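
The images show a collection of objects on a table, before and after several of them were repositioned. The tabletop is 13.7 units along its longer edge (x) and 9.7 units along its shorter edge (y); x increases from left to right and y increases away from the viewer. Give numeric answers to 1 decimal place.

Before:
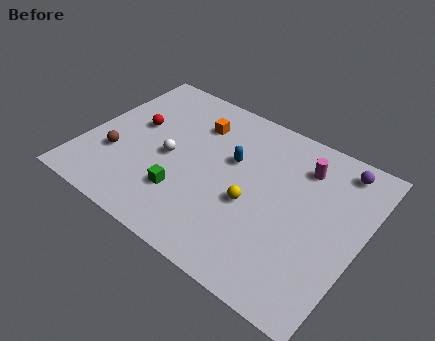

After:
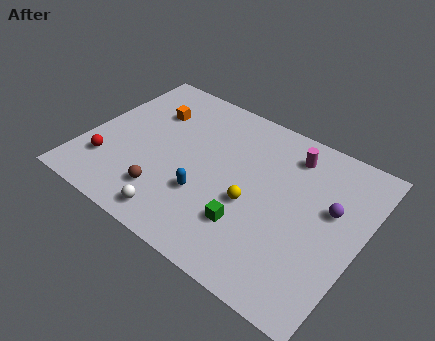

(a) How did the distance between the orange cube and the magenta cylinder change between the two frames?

+1.7

They were about 5.4 units apart before and 7.1 after — 1.7 units further apart.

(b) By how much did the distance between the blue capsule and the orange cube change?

+2.7

The distance was about 2.5 in the first image and 5.2 in the second, so they moved 2.7 units further apart.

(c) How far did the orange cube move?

2.3

From (5.0, 7.3) to (2.7, 6.9), the orange cube covered √(2.3² + 0.4²) ≈ 2.3 units.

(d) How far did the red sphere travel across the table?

3.2

From (2.2, 5.6) to (1.4, 2.5), the red sphere covered √(0.8² + 3.1²) ≈ 3.2 units.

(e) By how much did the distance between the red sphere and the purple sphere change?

+0.9

The distance was about 10.3 in the first image and 11.2 in the second, so they moved 0.9 units further apart.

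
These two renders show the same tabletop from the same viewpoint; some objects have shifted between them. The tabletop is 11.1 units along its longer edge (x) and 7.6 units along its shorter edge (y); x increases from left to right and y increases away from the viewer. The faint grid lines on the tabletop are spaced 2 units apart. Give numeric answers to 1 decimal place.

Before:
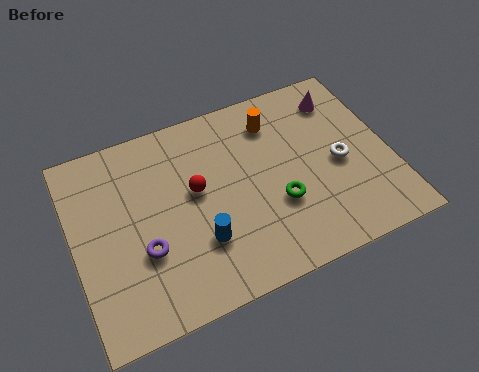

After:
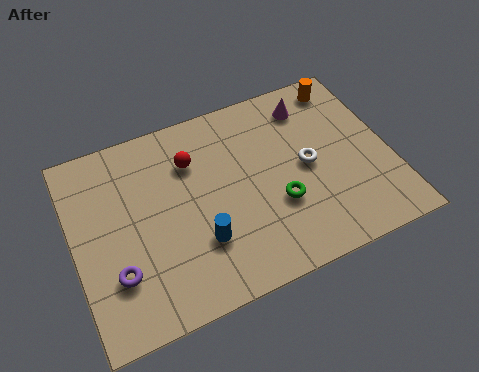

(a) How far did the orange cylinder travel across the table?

2.7

The orange cylinder was near (7.3, 6.0) before and (9.9, 6.6) after, so it travelled √(2.6² + 0.6²) ≈ 2.7 units.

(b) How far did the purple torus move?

1.1

From (2.3, 2.7) to (1.3, 2.2), the purple torus covered √(1.0² + 0.5²) ≈ 1.1 units.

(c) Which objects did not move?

the blue cylinder and the green torus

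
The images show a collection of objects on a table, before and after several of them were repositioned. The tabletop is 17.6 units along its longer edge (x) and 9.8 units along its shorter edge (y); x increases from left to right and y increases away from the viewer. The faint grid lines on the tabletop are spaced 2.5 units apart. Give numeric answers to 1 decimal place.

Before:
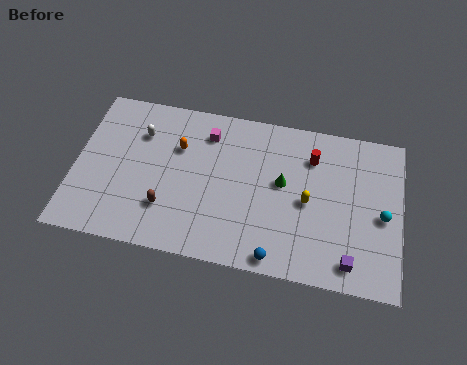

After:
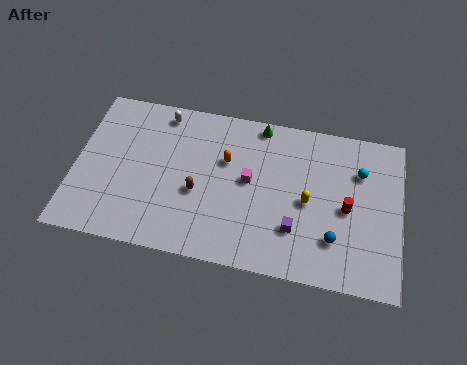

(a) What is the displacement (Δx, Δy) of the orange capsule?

(2.6, -0.3)

The orange capsule started near (5.5, 6.6) and ended near (8.1, 6.3).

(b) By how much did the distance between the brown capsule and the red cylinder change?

-0.9

The distance was about 8.9 in the first image and 8.0 in the second, so they moved 0.9 units closer together.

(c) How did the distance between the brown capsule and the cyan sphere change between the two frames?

-2.5

The distance was about 11.6 in the first image and 9.1 in the second, so they moved 2.5 units closer together.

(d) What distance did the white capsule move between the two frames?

1.9

The white capsule moved from about (3.4, 7.1) to (4.5, 8.6), a distance of √(1.1² + 1.5²) ≈ 1.9.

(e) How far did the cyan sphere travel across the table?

2.8

The cyan sphere moved from about (16.6, 4.5) to (15.3, 7.0), a distance of √(1.3² + 2.5²) ≈ 2.8.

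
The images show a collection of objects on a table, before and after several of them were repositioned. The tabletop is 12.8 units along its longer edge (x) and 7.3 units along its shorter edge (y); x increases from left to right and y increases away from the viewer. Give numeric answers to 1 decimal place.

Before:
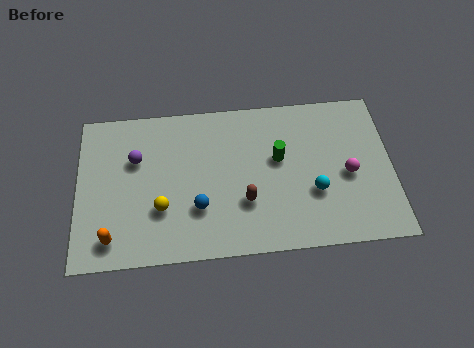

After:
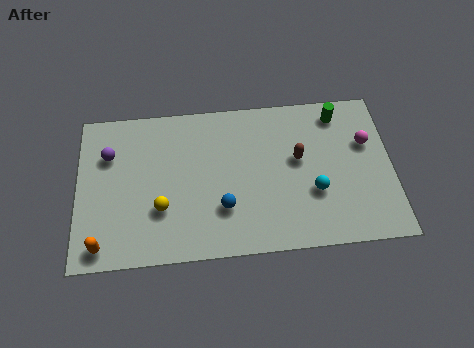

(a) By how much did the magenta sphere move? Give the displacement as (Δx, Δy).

(0.8, 1.4)

The magenta sphere was at about (11.0, 3.3) and moved to about (11.8, 4.7).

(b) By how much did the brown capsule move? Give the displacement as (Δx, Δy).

(2.2, 1.8)

From the two frames, the brown capsule sits at roughly (6.8, 2.4) before and (9.0, 4.2) after.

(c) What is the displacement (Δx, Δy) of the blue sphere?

(1.0, -0.1)

From the two frames, the blue sphere sits at roughly (4.9, 2.3) before and (5.9, 2.2) after.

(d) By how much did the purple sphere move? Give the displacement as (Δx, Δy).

(-1.1, 0.3)

The purple sphere was at about (2.4, 4.8) and moved to about (1.3, 5.1).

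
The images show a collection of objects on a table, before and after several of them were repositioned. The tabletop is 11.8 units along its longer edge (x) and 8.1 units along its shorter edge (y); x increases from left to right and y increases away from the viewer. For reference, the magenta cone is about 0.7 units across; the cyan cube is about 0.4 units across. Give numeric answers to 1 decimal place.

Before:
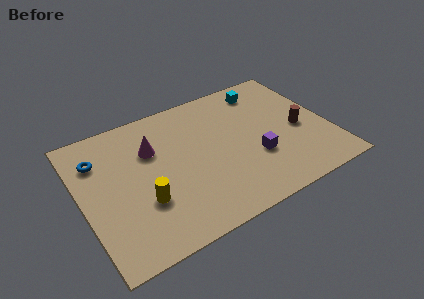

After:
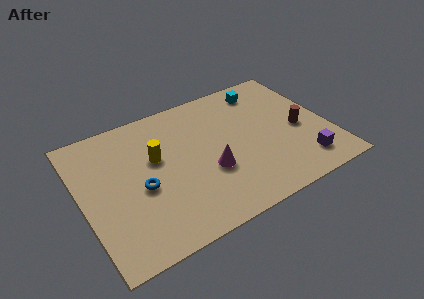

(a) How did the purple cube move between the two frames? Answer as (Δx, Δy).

(2.1, -1.3)

The purple cube started near (8.1, 2.8) and ended near (10.2, 1.5).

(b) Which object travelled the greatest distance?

the magenta cone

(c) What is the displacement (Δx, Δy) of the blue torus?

(1.7, -2.5)

The blue torus was at about (1.0, 6.0) and moved to about (2.7, 3.5).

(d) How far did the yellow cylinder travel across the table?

2.4

The yellow cylinder moved from about (2.7, 2.7) to (3.6, 4.9), a distance of √(0.9² + 2.2²) ≈ 2.4.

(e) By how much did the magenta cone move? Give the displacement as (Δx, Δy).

(2.4, -2.5)

The magenta cone was at about (3.5, 5.5) and moved to about (5.9, 3.0).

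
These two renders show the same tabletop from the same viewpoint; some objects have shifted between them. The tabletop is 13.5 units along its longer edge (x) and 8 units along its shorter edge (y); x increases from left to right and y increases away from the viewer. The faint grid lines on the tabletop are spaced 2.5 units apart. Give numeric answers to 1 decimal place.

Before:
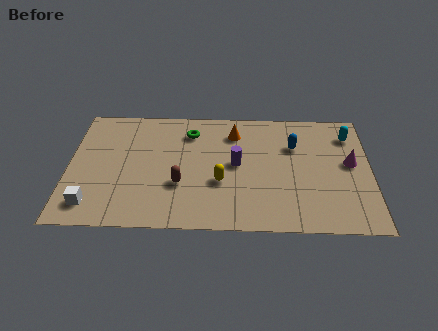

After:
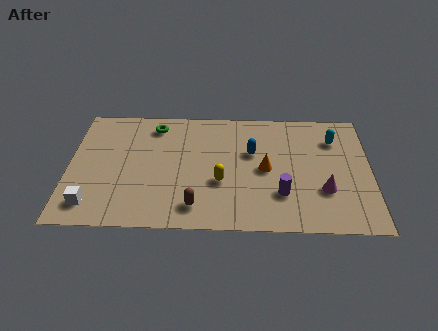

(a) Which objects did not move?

the yellow capsule and the white cube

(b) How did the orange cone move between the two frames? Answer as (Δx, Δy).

(1.4, -2.4)

The orange cone was at about (7.4, 6.3) and moved to about (8.8, 3.9).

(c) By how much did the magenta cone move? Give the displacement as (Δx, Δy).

(-1.2, -1.8)

The magenta cone started near (12.6, 4.4) and ended near (11.4, 2.6).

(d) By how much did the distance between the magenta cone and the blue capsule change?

+1.3

The distance was about 2.7 in the first image and 4.0 in the second, so they moved 1.3 units further apart.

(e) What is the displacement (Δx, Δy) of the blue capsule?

(-1.9, -0.5)

The blue capsule was at about (10.1, 5.5) and moved to about (8.2, 5.0).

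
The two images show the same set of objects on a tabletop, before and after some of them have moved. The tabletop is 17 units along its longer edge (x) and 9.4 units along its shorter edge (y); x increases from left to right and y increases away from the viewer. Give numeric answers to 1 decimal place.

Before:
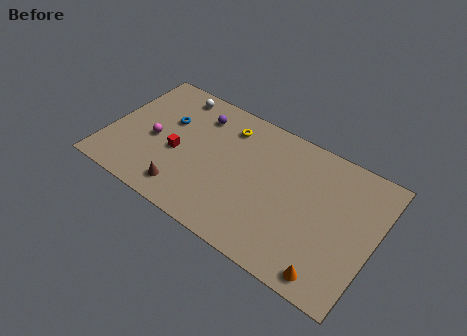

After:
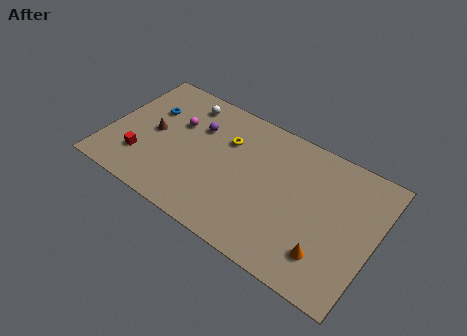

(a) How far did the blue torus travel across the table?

1.2

From (3.5, 6.0) to (2.3, 6.3), the blue torus covered √(1.2² + 0.3²) ≈ 1.2 units.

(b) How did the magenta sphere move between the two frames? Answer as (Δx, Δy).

(1.2, 1.9)

From the two frames, the magenta sphere sits at roughly (2.9, 4.2) before and (4.1, 6.1) after.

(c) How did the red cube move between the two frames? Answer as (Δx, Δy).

(-2.1, -1.5)

The red cube was at about (4.5, 4.0) and moved to about (2.4, 2.5).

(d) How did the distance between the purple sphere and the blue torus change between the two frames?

+0.8

Before: roughly 2.3 units apart; after: 3.1. That's 0.8 units further apart.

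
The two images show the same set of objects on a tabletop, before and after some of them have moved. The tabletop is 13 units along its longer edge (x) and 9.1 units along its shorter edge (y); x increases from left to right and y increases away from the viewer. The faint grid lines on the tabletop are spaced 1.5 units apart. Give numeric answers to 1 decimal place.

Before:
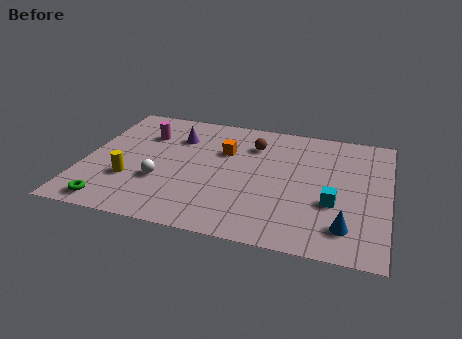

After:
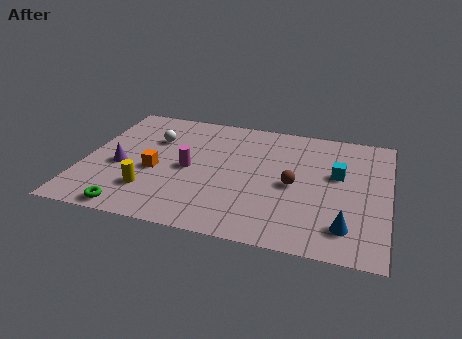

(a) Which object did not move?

the blue cone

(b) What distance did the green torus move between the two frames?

0.9

The green torus was near (1.5, 1.0) before and (2.4, 0.8) after, so it travelled √(0.9² + 0.2²) ≈ 0.9 units.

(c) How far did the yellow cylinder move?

1.1

The yellow cylinder moved from about (2.1, 2.9) to (3.0, 2.3), a distance of √(0.9² + 0.6²) ≈ 1.1.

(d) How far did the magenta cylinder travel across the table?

3.0

From (2.4, 6.5) to (4.5, 4.3), the magenta cylinder covered √(2.1² + 2.2²) ≈ 3.0 units.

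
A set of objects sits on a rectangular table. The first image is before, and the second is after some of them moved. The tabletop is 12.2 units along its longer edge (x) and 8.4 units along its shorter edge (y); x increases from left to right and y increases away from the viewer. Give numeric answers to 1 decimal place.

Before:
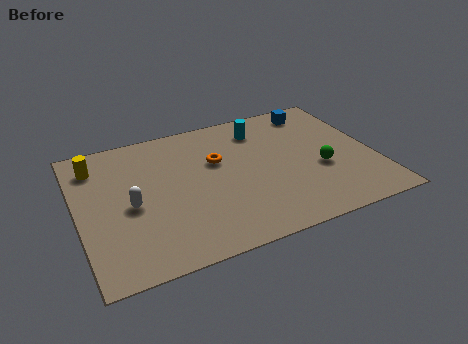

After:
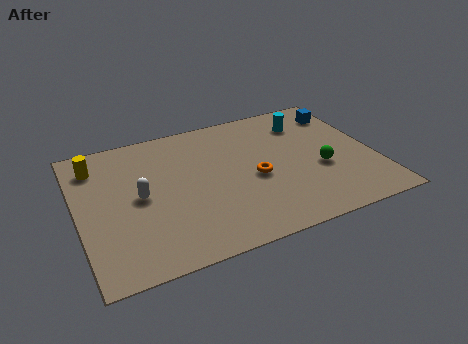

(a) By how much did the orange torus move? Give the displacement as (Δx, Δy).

(1.4, -1.6)

From the two frames, the orange torus sits at roughly (5.8, 5.3) before and (7.2, 3.7) after.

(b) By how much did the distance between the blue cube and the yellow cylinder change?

+1.1

The distance was about 9.3 in the first image and 10.4 in the second, so they moved 1.1 units further apart.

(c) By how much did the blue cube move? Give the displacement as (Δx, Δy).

(1.1, -0.5)

The blue cube started near (10.2, 7.2) and ended near (11.3, 6.7).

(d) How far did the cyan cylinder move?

1.9

The cyan cylinder was near (7.8, 6.7) before and (9.7, 6.5) after, so it travelled √(1.9² + 0.2²) ≈ 1.9 units.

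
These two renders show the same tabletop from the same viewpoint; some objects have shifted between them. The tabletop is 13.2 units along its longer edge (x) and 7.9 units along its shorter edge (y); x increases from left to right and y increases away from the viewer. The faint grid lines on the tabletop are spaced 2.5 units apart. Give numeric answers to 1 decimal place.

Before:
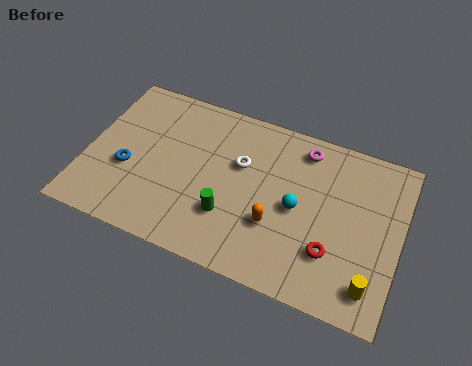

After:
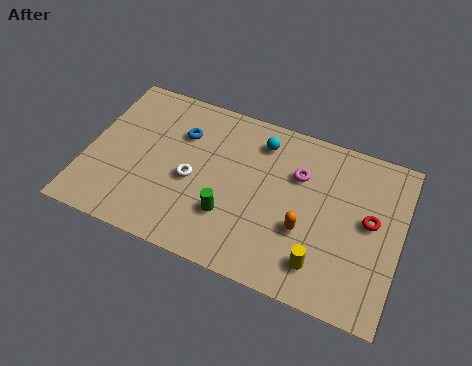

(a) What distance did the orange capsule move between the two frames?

1.2

The orange capsule moved from about (8.1, 2.7) to (9.3, 2.9), a distance of √(1.2² + 0.2²) ≈ 1.2.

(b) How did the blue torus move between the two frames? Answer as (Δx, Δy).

(2.0, 2.5)

The blue torus started near (1.8, 3.1) and ended near (3.8, 5.6).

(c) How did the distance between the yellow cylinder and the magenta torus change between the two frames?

-2.2

Before: roughly 6.2 units apart; after: 4.0. That's 2.2 units closer together.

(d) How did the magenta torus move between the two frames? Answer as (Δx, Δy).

(-0.1, -1.3)

From the two frames, the magenta torus sits at roughly (8.9, 6.7) before and (8.8, 5.4) after.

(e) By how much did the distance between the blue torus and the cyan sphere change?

-3.7

Before: roughly 7.1 units apart; after: 3.4. That's 3.7 units closer together.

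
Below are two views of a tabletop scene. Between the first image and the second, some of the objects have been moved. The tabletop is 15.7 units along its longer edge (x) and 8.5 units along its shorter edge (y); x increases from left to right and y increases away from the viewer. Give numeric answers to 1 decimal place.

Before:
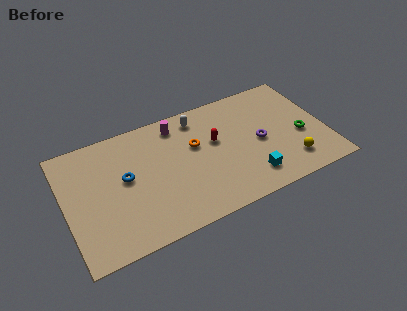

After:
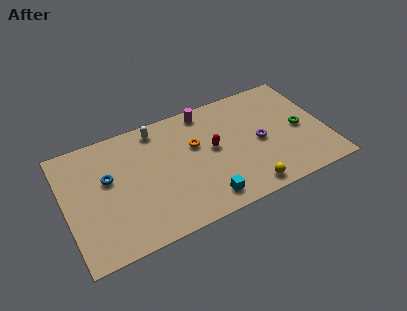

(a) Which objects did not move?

the purple torus and the orange torus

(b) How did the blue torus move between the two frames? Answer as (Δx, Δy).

(-1.0, 0.4)

The blue torus started near (3.6, 4.7) and ended near (2.6, 5.1).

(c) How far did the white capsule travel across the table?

2.5

The white capsule was near (8.3, 7.2) before and (5.8, 7.4) after, so it travelled √(2.5² + 0.2²) ≈ 2.5 units.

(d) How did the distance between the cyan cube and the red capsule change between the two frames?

-0.4

Before: roughly 3.8 units apart; after: 3.4. That's 0.4 units closer together.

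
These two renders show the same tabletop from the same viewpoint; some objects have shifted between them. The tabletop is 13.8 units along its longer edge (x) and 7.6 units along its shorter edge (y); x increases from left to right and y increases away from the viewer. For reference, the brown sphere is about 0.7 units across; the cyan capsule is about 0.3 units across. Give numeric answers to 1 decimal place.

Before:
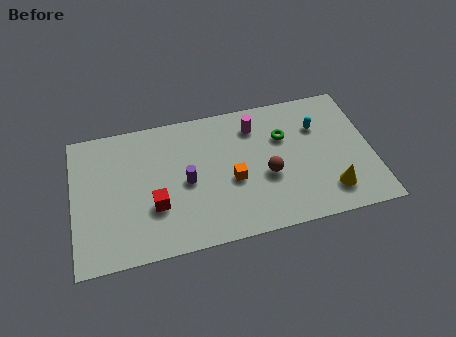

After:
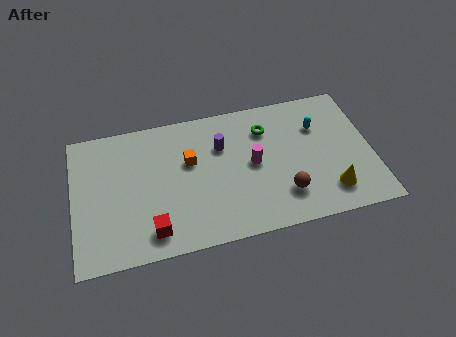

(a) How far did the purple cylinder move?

2.3

From (5.2, 3.6) to (6.9, 5.2), the purple cylinder covered √(1.7² + 1.6²) ≈ 2.3 units.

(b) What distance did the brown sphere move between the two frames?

1.4

The brown sphere was near (8.9, 3.1) before and (9.6, 1.9) after, so it travelled √(0.7² + 1.2²) ≈ 1.4 units.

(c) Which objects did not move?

the yellow cone and the cyan capsule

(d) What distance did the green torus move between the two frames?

1.0

The green torus moved from about (9.8, 5.1) to (9.0, 5.7), a distance of √(0.8² + 0.6²) ≈ 1.0.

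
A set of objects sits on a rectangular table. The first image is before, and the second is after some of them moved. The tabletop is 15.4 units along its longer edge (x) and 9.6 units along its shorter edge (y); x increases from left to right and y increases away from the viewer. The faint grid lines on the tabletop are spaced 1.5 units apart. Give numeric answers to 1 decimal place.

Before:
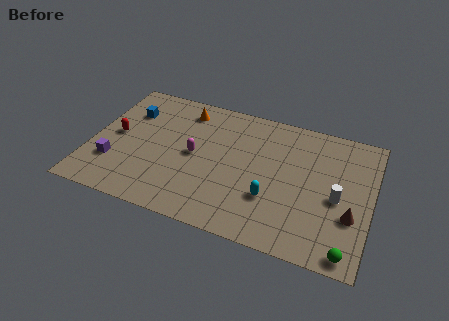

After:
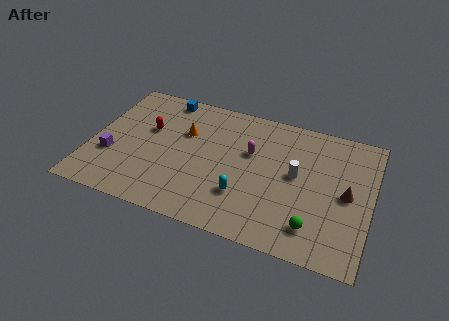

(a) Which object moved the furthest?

the magenta capsule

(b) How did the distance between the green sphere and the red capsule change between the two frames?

-3.4

They were about 13.7 units apart before and 10.3 after — 3.4 units closer together.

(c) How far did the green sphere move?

2.1

From (14.4, 0.9) to (12.5, 1.9), the green sphere covered √(1.9² + 1.0²) ≈ 2.1 units.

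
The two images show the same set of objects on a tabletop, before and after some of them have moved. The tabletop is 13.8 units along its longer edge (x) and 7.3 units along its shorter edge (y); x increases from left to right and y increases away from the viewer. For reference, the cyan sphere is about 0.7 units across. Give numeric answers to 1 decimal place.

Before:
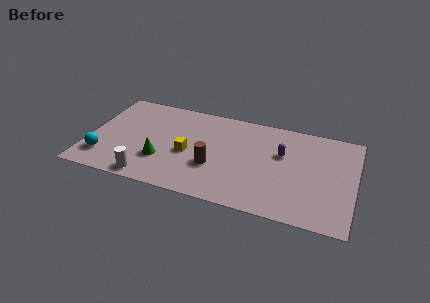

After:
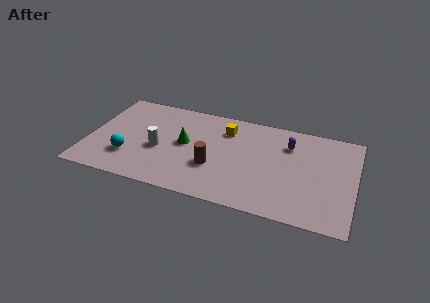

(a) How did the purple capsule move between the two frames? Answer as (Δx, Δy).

(0.3, 0.8)

The purple capsule was at about (10.0, 4.6) and moved to about (10.3, 5.4).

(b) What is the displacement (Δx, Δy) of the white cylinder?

(0.3, 2.3)

The white cylinder was at about (3.4, 0.8) and moved to about (3.7, 3.1).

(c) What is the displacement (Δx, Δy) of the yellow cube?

(1.8, 2.4)

The yellow cube started near (5.2, 3.2) and ended near (7.0, 5.6).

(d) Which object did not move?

the brown cylinder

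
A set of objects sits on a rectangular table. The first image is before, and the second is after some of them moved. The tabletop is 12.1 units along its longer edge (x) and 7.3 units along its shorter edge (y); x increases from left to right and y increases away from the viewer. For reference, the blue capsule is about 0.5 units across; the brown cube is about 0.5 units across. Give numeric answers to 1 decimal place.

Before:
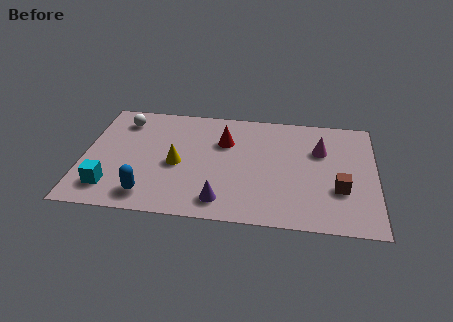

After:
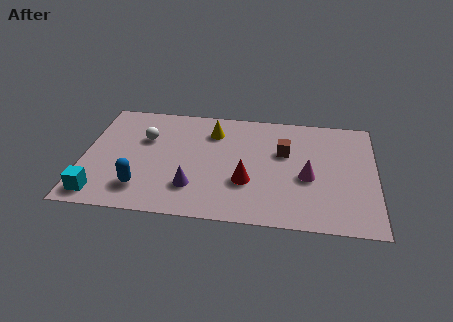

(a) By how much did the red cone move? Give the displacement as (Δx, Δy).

(1.0, -2.5)

The red cone started near (5.8, 5.0) and ended near (6.8, 2.5).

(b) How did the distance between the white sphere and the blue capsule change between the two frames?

-1.7

The distance was about 4.9 in the first image and 3.2 in the second, so they moved 1.7 units closer together.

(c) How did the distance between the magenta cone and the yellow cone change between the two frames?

-1.4

The distance was about 6.1 in the first image and 4.7 in the second, so they moved 1.4 units closer together.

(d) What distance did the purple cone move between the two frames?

1.4

The purple cone was near (5.8, 1.2) before and (4.6, 1.9) after, so it travelled √(1.2² + 0.7²) ≈ 1.4 units.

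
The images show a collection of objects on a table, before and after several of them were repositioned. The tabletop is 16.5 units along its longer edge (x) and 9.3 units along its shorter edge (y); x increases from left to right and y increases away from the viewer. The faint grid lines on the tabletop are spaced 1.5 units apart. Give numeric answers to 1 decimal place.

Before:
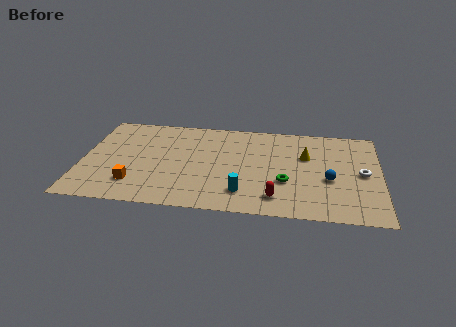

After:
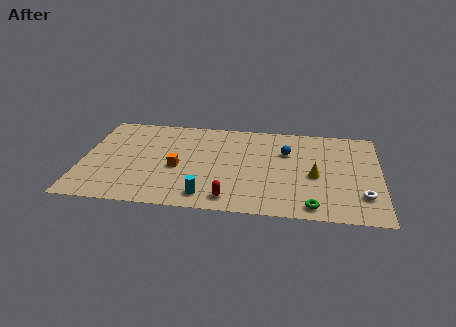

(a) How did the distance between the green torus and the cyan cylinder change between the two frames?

+3.2

They were about 2.6 units apart before and 5.8 after — 3.2 units further apart.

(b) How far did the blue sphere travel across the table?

3.5

The blue sphere was near (13.7, 3.8) before and (11.3, 6.3) after, so it travelled √(2.4² + 2.5²) ≈ 3.5 units.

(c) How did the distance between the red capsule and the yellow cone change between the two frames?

+0.8

They were about 4.6 units apart before and 5.4 after — 0.8 units further apart.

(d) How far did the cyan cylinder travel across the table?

2.1

The cyan cylinder was near (9.0, 2.0) before and (7.0, 1.4) after, so it travelled √(2.0² + 0.6²) ≈ 2.1 units.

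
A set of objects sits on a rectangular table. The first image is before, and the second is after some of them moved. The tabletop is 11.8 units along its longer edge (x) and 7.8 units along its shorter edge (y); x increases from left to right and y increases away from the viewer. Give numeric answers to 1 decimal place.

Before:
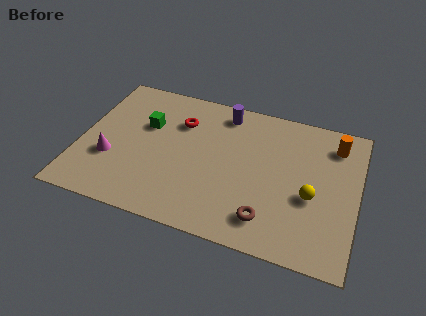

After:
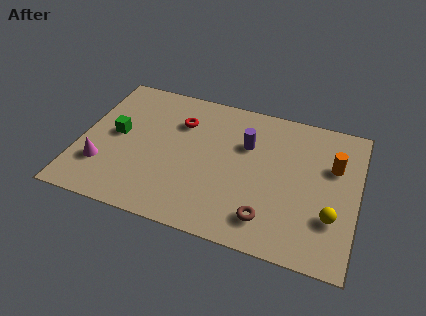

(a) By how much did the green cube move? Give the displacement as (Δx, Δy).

(-1.2, -0.9)

From the two frames, the green cube sits at roughly (2.7, 5.0) before and (1.5, 4.1) after.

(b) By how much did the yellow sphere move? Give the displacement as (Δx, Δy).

(0.9, -0.8)

The yellow sphere was at about (9.9, 3.2) and moved to about (10.8, 2.4).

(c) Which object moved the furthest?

the purple cylinder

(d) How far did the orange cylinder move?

1.2

From (10.7, 6.3) to (10.7, 5.1), the orange cylinder covered √(0.0² + 1.2²) ≈ 1.2 units.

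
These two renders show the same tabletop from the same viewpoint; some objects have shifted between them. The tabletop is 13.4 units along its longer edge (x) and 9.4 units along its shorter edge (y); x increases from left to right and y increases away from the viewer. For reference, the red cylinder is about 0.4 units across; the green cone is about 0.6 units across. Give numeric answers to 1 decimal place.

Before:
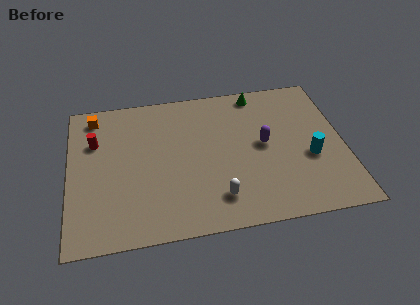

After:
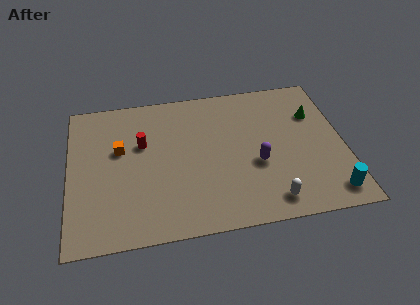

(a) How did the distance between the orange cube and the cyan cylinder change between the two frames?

-0.4

They were about 11.3 units apart before and 10.9 after — 0.4 units closer together.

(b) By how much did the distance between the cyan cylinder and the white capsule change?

-2.0

They were about 4.9 units apart before and 2.9 after — 2.0 units closer together.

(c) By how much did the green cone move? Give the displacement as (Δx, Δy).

(2.7, -1.9)

From the two frames, the green cone sits at roughly (9.4, 8.4) before and (12.1, 6.5) after.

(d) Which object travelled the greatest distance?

the green cone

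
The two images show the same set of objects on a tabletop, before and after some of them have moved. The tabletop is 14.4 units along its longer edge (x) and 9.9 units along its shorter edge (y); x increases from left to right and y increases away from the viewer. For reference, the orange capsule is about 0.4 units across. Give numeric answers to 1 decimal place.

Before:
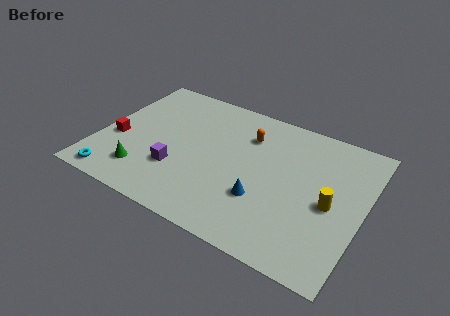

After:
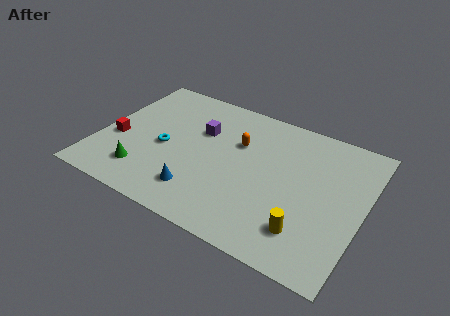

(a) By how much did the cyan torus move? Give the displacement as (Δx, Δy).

(2.2, 3.4)

The cyan torus was at about (1.4, 1.0) and moved to about (3.6, 4.4).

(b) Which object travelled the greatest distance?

the cyan torus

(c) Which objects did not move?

the green cone and the red cube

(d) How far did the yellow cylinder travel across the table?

2.5

The yellow cylinder moved from about (12.7, 4.5) to (11.7, 2.2), a distance of √(1.0² + 2.3²) ≈ 2.5.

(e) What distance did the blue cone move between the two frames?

3.5

From (9.2, 3.2) to (5.9, 2.1), the blue cone covered √(3.3² + 1.1²) ≈ 3.5 units.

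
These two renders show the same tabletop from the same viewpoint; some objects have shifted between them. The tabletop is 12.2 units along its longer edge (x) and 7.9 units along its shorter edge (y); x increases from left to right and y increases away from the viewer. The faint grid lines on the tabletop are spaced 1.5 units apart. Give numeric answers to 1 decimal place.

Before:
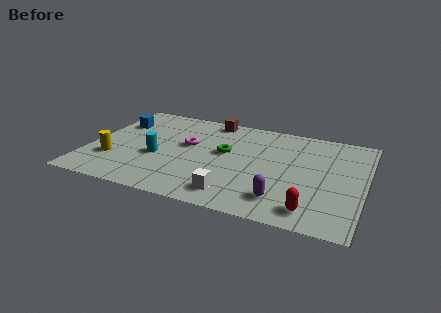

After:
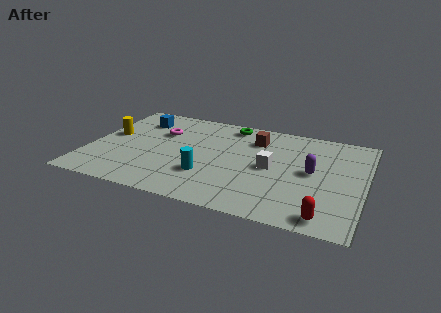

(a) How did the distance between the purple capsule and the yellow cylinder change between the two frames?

+1.5

They were about 7.6 units apart before and 9.1 after — 1.5 units further apart.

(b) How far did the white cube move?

3.0

From (6.7, 1.3) to (8.1, 3.9), the white cube covered √(1.4² + 2.6²) ≈ 3.0 units.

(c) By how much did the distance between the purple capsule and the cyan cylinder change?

-1.1

The distance was about 5.9 in the first image and 4.8 in the second, so they moved 1.1 units closer together.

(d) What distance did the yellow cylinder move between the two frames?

2.0

The yellow cylinder moved from about (1.2, 2.4) to (0.8, 4.4), a distance of √(0.4² + 2.0²) ≈ 2.0.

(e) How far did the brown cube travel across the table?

2.4

The brown cube moved from about (5.1, 7.1) to (7.2, 6.0), a distance of √(2.1² + 1.1²) ≈ 2.4.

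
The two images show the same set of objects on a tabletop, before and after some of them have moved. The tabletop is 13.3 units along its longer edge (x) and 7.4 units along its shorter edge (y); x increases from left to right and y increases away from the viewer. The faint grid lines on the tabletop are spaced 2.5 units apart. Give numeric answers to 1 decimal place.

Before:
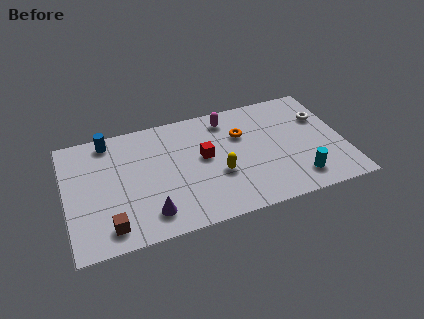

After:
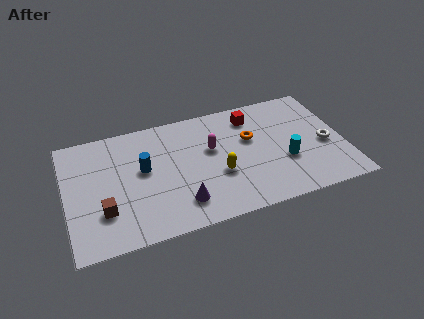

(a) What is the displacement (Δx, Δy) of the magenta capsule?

(-0.9, -1.7)

The magenta capsule was at about (7.9, 6.2) and moved to about (7.0, 4.5).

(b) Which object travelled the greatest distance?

the red cube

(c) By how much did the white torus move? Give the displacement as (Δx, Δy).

(0.0, -1.8)

The white torus was at about (12.4, 5.0) and moved to about (12.4, 3.2).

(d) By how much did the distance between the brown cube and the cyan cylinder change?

-0.3

They were about 9.0 units apart before and 8.7 after — 0.3 units closer together.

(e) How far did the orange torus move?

0.6

The orange torus moved from about (8.5, 5.0) to (8.9, 4.6), a distance of √(0.4² + 0.4²) ≈ 0.6.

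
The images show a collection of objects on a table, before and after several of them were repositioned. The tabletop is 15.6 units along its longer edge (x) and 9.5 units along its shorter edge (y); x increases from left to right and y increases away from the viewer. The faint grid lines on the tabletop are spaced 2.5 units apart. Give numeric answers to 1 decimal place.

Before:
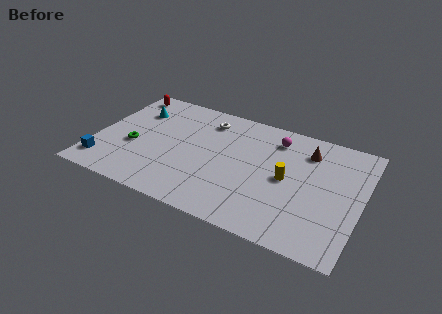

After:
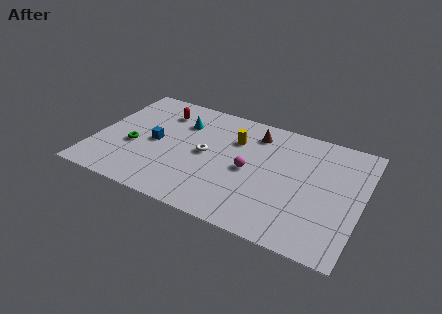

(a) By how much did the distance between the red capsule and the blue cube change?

-3.8

They were about 6.6 units apart before and 2.8 after — 3.8 units closer together.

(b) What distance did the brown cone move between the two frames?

3.1

The brown cone moved from about (12.2, 7.4) to (9.1, 7.7), a distance of √(3.1² + 0.3²) ≈ 3.1.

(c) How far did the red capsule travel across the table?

2.6

The red capsule was near (1.1, 8.3) before and (3.5, 7.4) after, so it travelled √(2.4² + 0.9²) ≈ 2.6 units.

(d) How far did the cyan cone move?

2.8

The cyan cone moved from about (2.0, 6.9) to (4.8, 6.9), a distance of √(2.8² + 0.0²) ≈ 2.8.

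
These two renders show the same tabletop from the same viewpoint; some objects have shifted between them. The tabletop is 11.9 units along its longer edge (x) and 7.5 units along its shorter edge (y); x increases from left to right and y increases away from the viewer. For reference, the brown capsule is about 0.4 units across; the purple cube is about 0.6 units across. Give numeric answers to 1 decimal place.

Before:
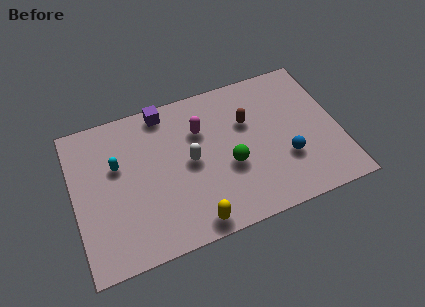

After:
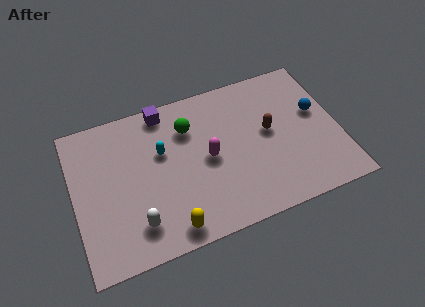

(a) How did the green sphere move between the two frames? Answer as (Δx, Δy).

(-1.6, 2.5)

From the two frames, the green sphere sits at roughly (6.9, 3.0) before and (5.3, 5.5) after.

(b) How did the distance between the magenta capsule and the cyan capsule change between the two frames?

-1.6

They were about 3.8 units apart before and 2.2 after — 1.6 units closer together.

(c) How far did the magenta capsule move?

1.5

The magenta capsule moved from about (5.8, 5.2) to (6.0, 3.7), a distance of √(0.2² + 1.5²) ≈ 1.5.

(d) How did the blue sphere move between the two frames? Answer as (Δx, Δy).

(1.6, 1.9)

The blue sphere started near (9.4, 2.5) and ended near (11.0, 4.4).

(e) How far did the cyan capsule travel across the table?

2.0

From (2.0, 4.7) to (4.0, 4.7), the cyan capsule covered √(2.0² + 0.0²) ≈ 2.0 units.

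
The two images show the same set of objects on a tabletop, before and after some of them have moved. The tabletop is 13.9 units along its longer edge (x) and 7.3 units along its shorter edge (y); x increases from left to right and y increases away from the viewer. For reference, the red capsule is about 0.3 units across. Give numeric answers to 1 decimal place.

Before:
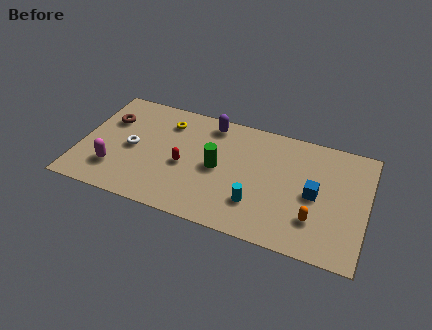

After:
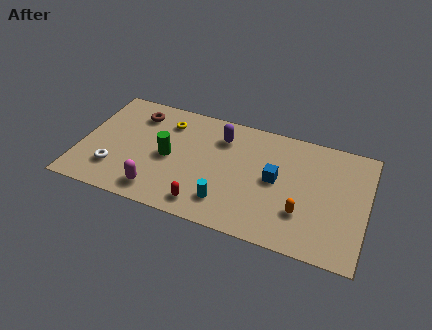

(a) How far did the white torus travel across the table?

1.7

The white torus moved from about (2.5, 3.5) to (1.8, 1.9), a distance of √(0.7² + 1.6²) ≈ 1.7.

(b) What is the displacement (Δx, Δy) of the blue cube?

(-1.9, 0.3)

From the two frames, the blue cube sits at roughly (11.4, 3.5) before and (9.5, 3.8) after.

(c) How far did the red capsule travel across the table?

2.4

The red capsule moved from about (5.1, 3.2) to (6.3, 1.1), a distance of √(1.2² + 2.1²) ≈ 2.4.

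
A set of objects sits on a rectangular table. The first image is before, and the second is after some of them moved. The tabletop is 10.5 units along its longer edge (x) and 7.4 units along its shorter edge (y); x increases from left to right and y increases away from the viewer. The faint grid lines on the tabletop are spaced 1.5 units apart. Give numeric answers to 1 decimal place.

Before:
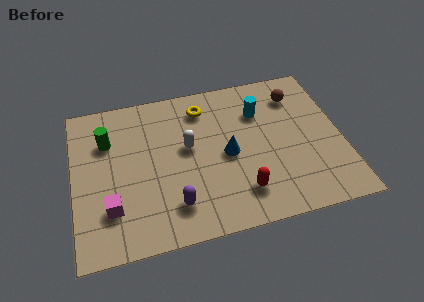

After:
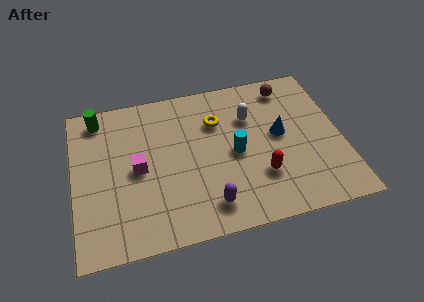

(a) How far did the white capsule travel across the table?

2.7

The white capsule was near (4.5, 4.2) before and (7.0, 5.1) after, so it travelled √(2.5² + 0.9²) ≈ 2.7 units.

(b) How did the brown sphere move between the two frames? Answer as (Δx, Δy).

(-0.3, 0.5)

From the two frames, the brown sphere sits at roughly (8.9, 5.8) before and (8.6, 6.3) after.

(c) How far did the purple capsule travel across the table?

1.3

From (3.8, 1.6) to (5.1, 1.3), the purple capsule covered √(1.3² + 0.3²) ≈ 1.3 units.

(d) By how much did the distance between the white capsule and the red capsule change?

-0.3

The distance was about 3.2 in the first image and 2.9 in the second, so they moved 0.3 units closer together.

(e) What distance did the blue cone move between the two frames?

2.2

From (6.0, 3.5) to (8.1, 4.0), the blue cone covered √(2.1² + 0.5²) ≈ 2.2 units.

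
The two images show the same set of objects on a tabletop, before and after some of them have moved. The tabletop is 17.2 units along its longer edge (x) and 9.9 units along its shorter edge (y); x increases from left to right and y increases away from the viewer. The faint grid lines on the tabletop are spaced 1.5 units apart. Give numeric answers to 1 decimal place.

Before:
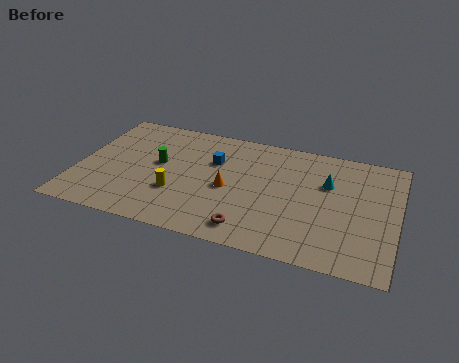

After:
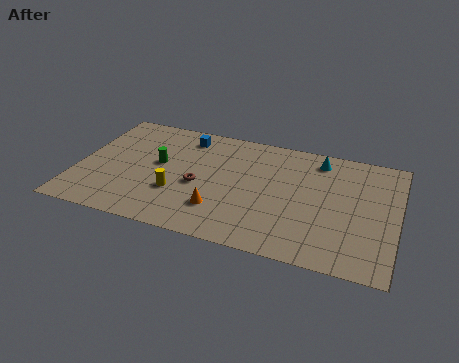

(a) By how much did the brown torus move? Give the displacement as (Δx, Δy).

(-3.0, 2.8)

The brown torus started near (9.6, 1.5) and ended near (6.6, 4.3).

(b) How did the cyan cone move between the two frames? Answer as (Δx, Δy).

(-0.6, 1.9)

From the two frames, the cyan cone sits at roughly (13.4, 6.5) before and (12.8, 8.4) after.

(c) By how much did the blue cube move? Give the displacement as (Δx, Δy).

(-1.7, 1.7)

From the two frames, the blue cube sits at roughly (7.2, 6.6) before and (5.5, 8.3) after.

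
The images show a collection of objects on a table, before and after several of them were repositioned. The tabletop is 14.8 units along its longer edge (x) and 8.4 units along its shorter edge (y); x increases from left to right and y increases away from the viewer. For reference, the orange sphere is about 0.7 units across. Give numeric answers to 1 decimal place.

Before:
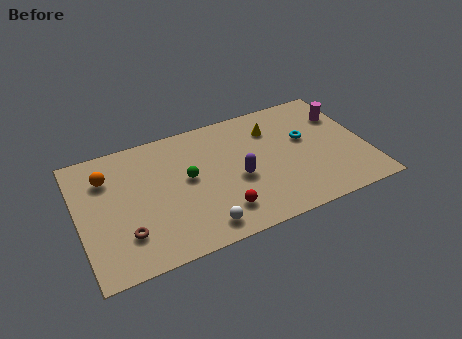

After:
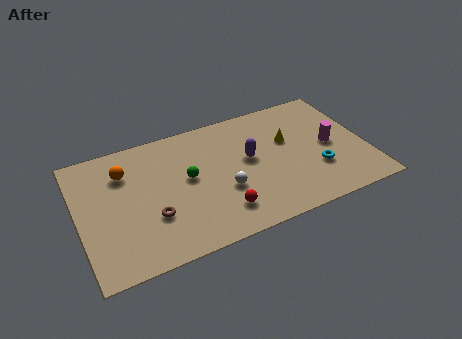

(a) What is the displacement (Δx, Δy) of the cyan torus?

(0.3, -2.3)

The cyan torus started near (11.8, 5.0) and ended near (12.1, 2.7).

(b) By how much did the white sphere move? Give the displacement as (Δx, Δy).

(1.4, 1.9)

From the two frames, the white sphere sits at roughly (5.9, 1.2) before and (7.3, 3.1) after.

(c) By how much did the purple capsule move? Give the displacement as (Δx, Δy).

(0.7, 1.1)

From the two frames, the purple capsule sits at roughly (8.1, 3.6) before and (8.8, 4.7) after.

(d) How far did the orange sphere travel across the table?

0.9

From (1.6, 6.2) to (2.5, 6.2), the orange sphere covered √(0.9² + 0.0²) ≈ 0.9 units.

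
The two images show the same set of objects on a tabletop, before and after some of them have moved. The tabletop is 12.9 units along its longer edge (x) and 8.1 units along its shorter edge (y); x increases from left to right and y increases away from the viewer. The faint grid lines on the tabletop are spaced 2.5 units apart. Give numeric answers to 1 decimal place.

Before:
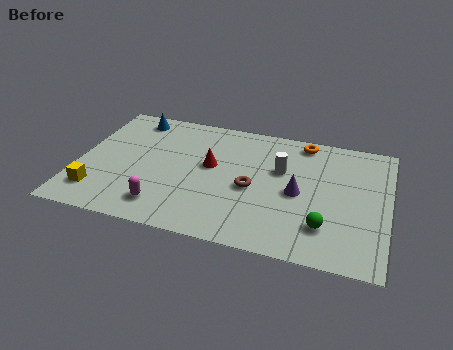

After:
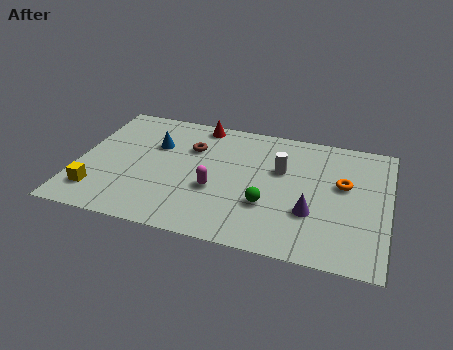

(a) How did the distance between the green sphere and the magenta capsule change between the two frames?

-4.4

They were about 6.6 units apart before and 2.2 after — 4.4 units closer together.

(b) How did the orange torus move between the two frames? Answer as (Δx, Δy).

(1.8, -2.4)

From the two frames, the orange torus sits at roughly (9.2, 7.2) before and (11.0, 4.8) after.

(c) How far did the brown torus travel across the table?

3.4

The brown torus moved from about (7.3, 3.6) to (4.6, 5.6), a distance of √(2.7² + 2.0²) ≈ 3.4.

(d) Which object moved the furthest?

the brown torus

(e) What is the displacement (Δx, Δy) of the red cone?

(-0.7, 2.7)

The red cone was at about (5.5, 4.6) and moved to about (4.8, 7.3).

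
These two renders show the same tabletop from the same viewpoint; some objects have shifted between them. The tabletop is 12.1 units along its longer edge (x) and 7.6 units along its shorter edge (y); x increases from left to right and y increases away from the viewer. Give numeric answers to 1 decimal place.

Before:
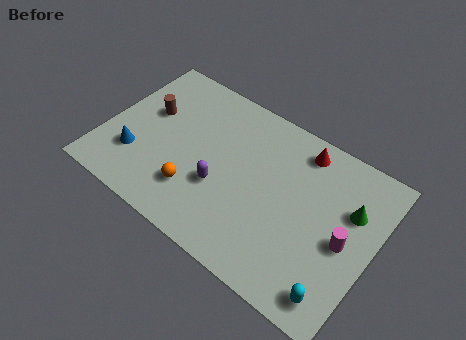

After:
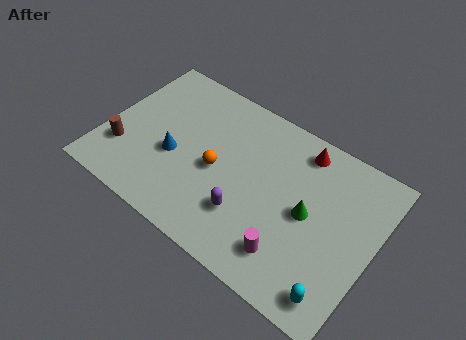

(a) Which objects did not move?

the red cone and the cyan capsule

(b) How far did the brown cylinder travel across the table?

2.5

From (1.7, 4.6) to (1.0, 2.2), the brown cylinder covered √(0.7² + 2.4²) ≈ 2.5 units.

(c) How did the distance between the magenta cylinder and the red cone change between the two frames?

+1.0

The distance was about 3.9 in the first image and 4.9 in the second, so they moved 1.0 units further apart.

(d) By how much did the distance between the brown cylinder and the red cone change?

+1.6

Before: roughly 7.0 units apart; after: 8.6. That's 1.6 units further apart.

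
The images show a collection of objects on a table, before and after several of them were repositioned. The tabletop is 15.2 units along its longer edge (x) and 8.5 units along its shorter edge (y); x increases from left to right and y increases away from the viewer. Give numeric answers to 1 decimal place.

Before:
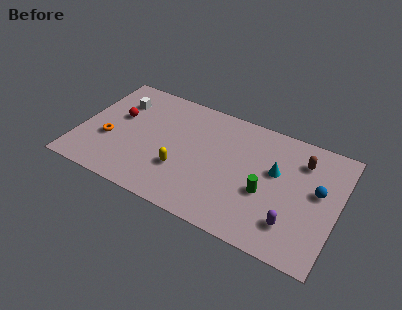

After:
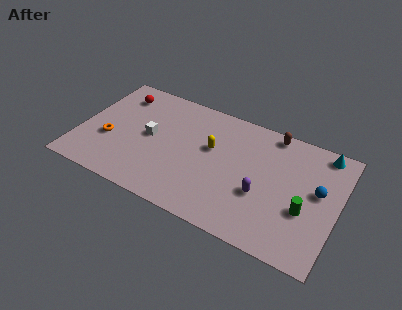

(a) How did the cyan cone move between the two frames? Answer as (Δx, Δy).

(2.5, 2.5)

From the two frames, the cyan cone sits at roughly (11.5, 5.1) before and (14.0, 7.6) after.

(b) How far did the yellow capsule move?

2.7

The yellow capsule moved from about (6.2, 2.8) to (7.7, 5.1), a distance of √(1.5² + 2.3²) ≈ 2.7.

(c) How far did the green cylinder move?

2.3

The green cylinder moved from about (11.1, 3.4) to (13.4, 3.2), a distance of √(2.3² + 0.2²) ≈ 2.3.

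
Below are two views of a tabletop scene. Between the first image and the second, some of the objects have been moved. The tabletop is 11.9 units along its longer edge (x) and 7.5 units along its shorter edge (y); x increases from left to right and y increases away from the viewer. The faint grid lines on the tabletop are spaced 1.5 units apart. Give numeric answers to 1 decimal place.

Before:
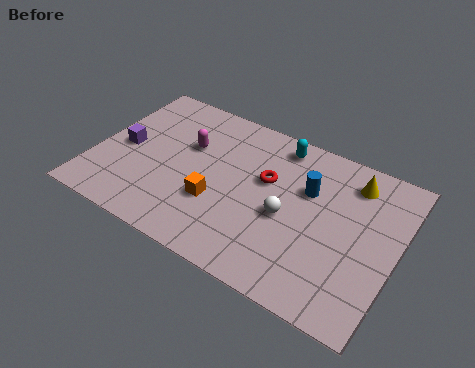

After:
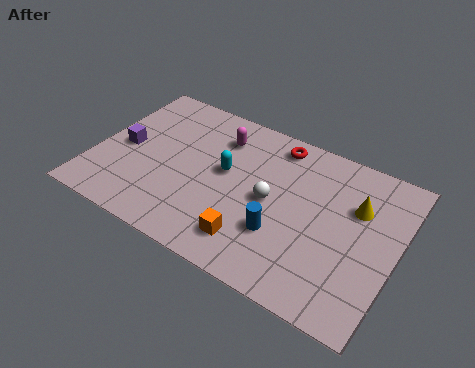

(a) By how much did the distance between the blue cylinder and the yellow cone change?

+1.7

They were about 2.0 units apart before and 3.7 after — 1.7 units further apart.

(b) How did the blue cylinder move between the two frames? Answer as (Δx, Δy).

(-0.7, -2.5)

The blue cylinder was at about (8.3, 4.9) and moved to about (7.6, 2.4).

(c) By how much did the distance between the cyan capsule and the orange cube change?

-1.2

Before: roughly 4.3 units apart; after: 3.1. That's 1.2 units closer together.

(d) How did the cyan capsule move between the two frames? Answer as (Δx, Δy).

(-1.8, -2.3)

The cyan capsule was at about (6.9, 6.5) and moved to about (5.1, 4.2).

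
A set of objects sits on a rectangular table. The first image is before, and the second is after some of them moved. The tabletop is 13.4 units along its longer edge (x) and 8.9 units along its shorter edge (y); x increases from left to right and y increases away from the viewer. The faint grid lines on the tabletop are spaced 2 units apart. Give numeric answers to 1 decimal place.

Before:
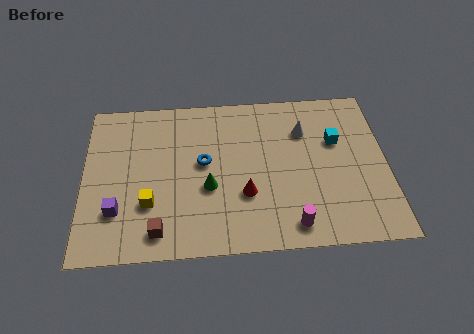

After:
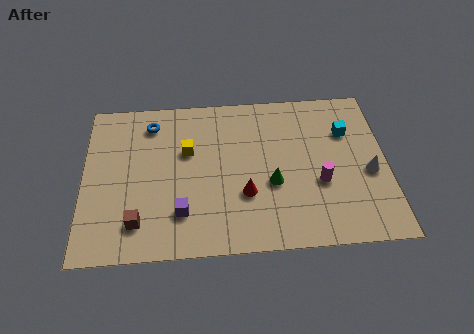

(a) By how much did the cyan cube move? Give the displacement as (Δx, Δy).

(0.5, 0.5)

The cyan cube was at about (11.2, 5.7) and moved to about (11.7, 6.2).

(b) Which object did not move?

the red cone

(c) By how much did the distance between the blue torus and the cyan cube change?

+2.8

Before: roughly 6.0 units apart; after: 8.8. That's 2.8 units further apart.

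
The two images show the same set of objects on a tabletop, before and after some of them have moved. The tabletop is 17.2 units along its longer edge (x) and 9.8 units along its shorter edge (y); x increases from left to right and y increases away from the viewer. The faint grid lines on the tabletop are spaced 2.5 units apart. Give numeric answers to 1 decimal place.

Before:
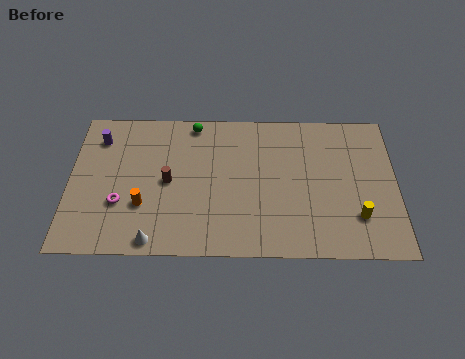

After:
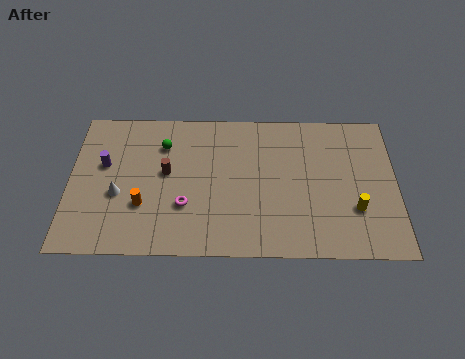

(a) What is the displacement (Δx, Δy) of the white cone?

(-1.9, 3.0)

The white cone was at about (4.5, 0.9) and moved to about (2.6, 3.9).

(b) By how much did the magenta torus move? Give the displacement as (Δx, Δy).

(3.4, -0.1)

The magenta torus was at about (2.7, 3.3) and moved to about (6.1, 3.2).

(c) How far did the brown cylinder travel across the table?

0.6

From (5.2, 4.8) to (5.1, 5.4), the brown cylinder covered √(0.1² + 0.6²) ≈ 0.6 units.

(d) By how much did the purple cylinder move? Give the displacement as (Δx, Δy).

(0.3, -1.8)

The purple cylinder started near (1.5, 7.7) and ended near (1.8, 5.9).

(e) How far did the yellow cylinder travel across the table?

0.5

From (15.1, 2.6) to (15.0, 3.1), the yellow cylinder covered √(0.1² + 0.5²) ≈ 0.5 units.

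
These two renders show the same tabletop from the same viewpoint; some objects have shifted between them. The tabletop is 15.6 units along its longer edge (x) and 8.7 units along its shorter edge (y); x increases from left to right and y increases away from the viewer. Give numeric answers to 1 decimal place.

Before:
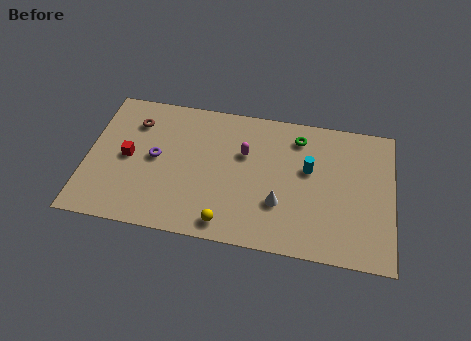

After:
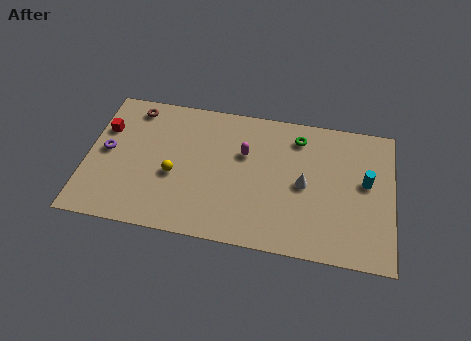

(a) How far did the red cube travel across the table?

2.1

From (2.1, 4.3) to (0.8, 5.9), the red cube covered √(1.3² + 1.6²) ≈ 2.1 units.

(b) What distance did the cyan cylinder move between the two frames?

2.9

The cyan cylinder was near (11.3, 5.2) before and (14.2, 4.9) after, so it travelled √(2.9² + 0.3²) ≈ 2.9 units.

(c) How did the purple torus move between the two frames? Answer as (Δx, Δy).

(-2.5, 0.0)

The purple torus started near (3.5, 4.5) and ended near (1.0, 4.5).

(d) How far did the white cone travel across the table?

1.8

The white cone was near (9.9, 2.8) before and (11.1, 4.2) after, so it travelled √(1.2² + 1.4²) ≈ 1.8 units.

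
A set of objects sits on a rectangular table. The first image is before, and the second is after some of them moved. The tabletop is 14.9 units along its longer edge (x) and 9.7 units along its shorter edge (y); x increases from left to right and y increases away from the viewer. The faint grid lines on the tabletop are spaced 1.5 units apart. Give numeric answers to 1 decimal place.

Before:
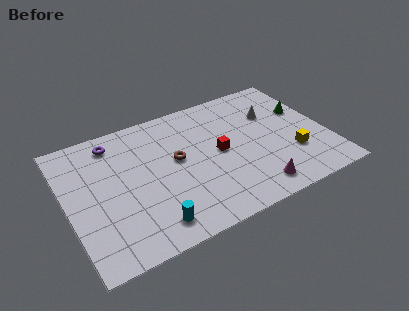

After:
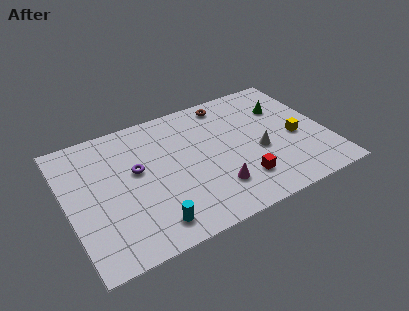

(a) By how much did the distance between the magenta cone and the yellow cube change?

+2.3

They were about 3.0 units apart before and 5.3 after — 2.3 units further apart.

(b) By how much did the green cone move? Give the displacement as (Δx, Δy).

(-1.1, 0.7)

The green cone started near (13.9, 6.1) and ended near (12.8, 6.8).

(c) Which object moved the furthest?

the brown torus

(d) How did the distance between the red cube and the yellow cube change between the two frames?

-0.4

The distance was about 4.4 in the first image and 4.0 in the second, so they moved 0.4 units closer together.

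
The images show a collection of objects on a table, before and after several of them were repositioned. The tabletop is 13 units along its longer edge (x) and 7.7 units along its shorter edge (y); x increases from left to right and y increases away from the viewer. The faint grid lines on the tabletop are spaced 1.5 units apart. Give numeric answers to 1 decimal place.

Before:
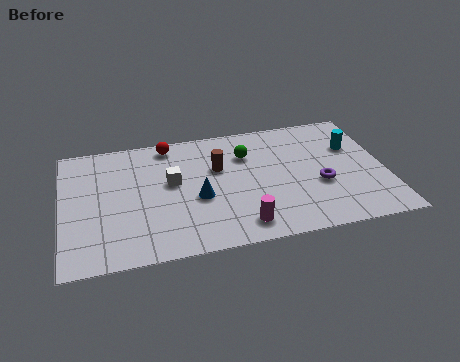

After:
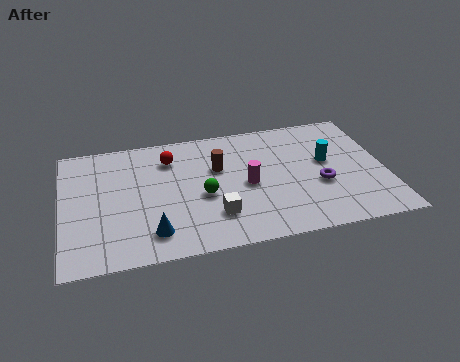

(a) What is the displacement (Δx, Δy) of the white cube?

(1.6, -2.4)

The white cube was at about (4.4, 4.4) and moved to about (6.0, 2.0).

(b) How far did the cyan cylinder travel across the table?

1.3

From (11.8, 5.1) to (10.7, 4.4), the cyan cylinder covered √(1.1² + 0.7²) ≈ 1.3 units.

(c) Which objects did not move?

the purple torus and the brown cylinder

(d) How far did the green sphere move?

2.9

The green sphere was near (7.5, 5.5) before and (5.6, 3.3) after, so it travelled √(1.9² + 2.2²) ≈ 2.9 units.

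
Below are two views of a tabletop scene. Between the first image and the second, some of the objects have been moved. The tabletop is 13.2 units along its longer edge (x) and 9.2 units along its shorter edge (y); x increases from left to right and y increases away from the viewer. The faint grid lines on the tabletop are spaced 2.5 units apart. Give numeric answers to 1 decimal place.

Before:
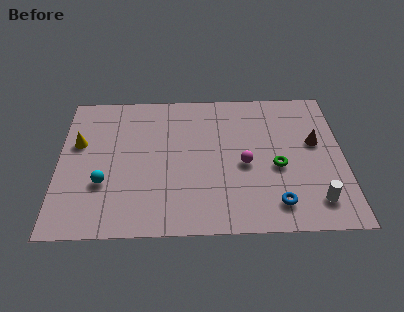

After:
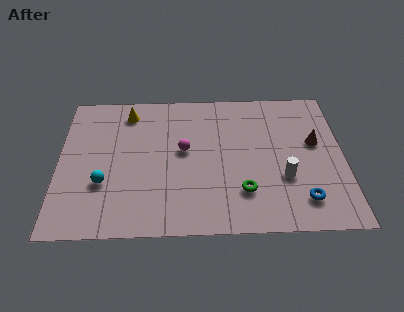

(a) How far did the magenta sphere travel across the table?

3.0

The magenta sphere was near (8.6, 4.1) before and (5.8, 5.1) after, so it travelled √(2.8² + 1.0²) ≈ 3.0 units.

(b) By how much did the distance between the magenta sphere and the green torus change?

+2.3

Before: roughly 1.5 units apart; after: 3.8. That's 2.3 units further apart.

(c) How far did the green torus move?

2.2

From (10.1, 3.9) to (8.5, 2.4), the green torus covered √(1.6² + 1.5²) ≈ 2.2 units.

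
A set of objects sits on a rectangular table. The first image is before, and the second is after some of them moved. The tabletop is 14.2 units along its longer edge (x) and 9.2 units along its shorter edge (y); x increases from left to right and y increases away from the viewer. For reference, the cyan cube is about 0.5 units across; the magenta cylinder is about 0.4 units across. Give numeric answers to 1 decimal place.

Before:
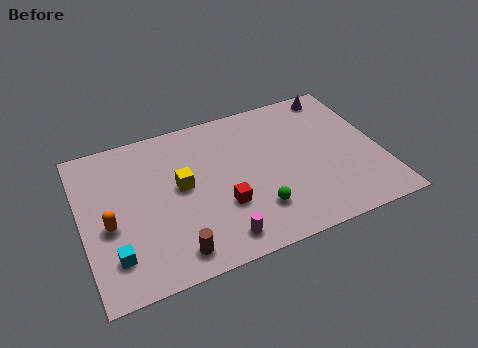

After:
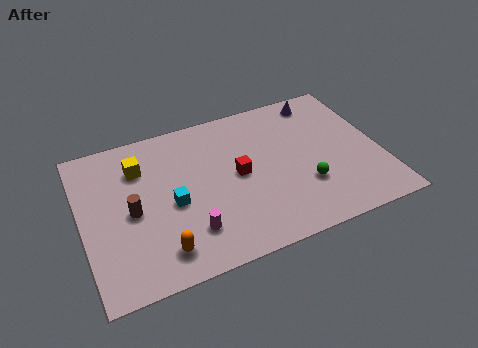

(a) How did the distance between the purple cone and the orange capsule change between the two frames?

-1.6

The distance was about 12.2 in the first image and 10.6 in the second, so they moved 1.6 units closer together.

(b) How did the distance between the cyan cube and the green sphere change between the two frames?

-0.4

They were about 6.7 units apart before and 6.3 after — 0.4 units closer together.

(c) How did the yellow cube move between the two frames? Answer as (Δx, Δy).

(-1.8, 1.8)

From the two frames, the yellow cube sits at roughly (4.7, 5.0) before and (2.9, 6.8) after.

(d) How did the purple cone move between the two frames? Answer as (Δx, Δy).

(-0.8, -0.2)

The purple cone was at about (12.6, 8.2) and moved to about (11.8, 8.0).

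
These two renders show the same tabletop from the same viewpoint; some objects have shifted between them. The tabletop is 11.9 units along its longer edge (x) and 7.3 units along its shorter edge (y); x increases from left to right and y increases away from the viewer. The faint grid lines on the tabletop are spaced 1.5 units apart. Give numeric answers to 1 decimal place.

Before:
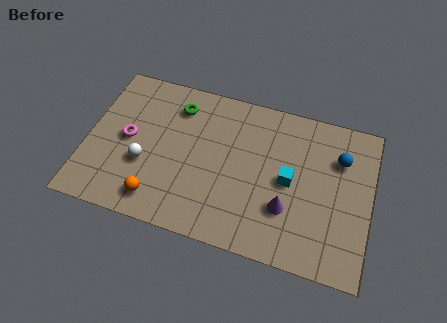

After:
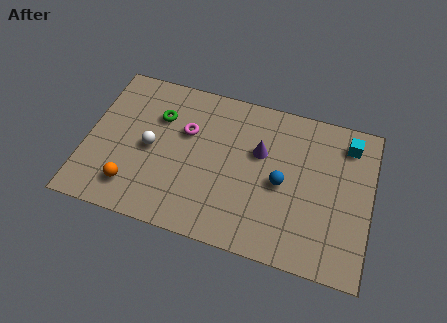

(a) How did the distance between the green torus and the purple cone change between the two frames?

-1.7

Before: roughly 6.0 units apart; after: 4.3. That's 1.7 units closer together.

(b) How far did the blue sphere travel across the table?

2.9

The blue sphere moved from about (10.5, 5.2) to (8.2, 3.4), a distance of √(2.3² + 1.8²) ≈ 2.9.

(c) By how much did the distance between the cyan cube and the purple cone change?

+2.6

Before: roughly 1.3 units apart; after: 3.9. That's 2.6 units further apart.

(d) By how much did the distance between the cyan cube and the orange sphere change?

+4.0

Before: roughly 5.8 units apart; after: 9.8. That's 4.0 units further apart.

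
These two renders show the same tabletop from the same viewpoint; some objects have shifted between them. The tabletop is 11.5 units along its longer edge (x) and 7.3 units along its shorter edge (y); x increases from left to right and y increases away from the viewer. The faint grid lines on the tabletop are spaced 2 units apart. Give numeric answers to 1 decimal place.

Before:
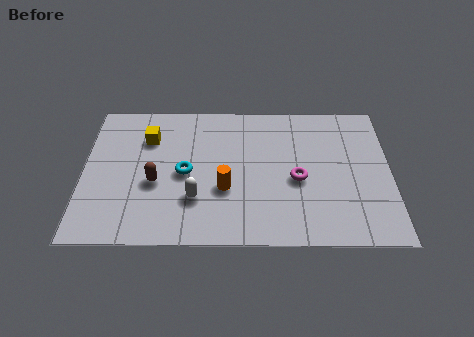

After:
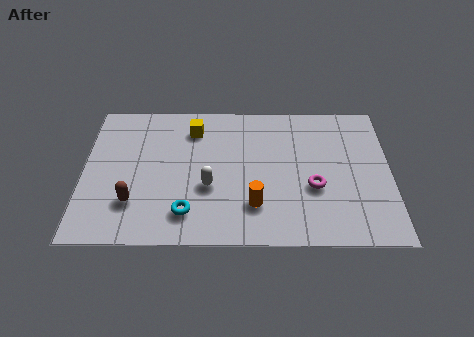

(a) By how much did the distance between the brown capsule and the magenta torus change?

+1.4

Before: roughly 5.3 units apart; after: 6.7. That's 1.4 units further apart.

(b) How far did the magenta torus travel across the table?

0.7

The magenta torus moved from about (8.0, 3.2) to (8.6, 2.8), a distance of √(0.6² + 0.4²) ≈ 0.7.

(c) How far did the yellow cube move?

1.8

From (2.4, 5.3) to (4.1, 5.8), the yellow cube covered √(1.7² + 0.5²) ≈ 1.8 units.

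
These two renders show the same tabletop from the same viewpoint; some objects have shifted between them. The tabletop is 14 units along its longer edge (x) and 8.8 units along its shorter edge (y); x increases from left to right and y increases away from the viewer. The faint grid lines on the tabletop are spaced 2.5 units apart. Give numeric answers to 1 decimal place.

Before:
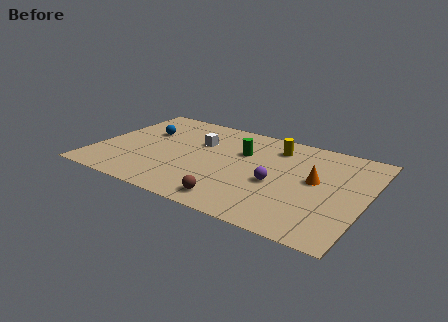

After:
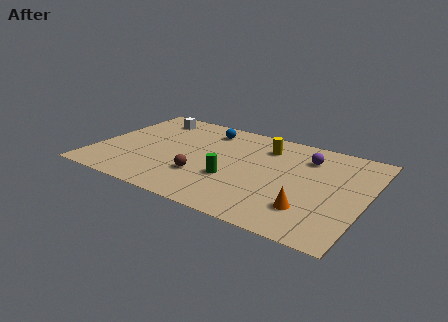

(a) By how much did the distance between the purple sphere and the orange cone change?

+2.4

Before: roughly 2.2 units apart; after: 4.6. That's 2.4 units further apart.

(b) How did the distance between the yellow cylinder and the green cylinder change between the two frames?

+1.9

The distance was about 2.0 in the first image and 3.9 in the second, so they moved 1.9 units further apart.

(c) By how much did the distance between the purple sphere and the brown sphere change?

+3.2

They were about 3.1 units apart before and 6.3 after — 3.2 units further apart.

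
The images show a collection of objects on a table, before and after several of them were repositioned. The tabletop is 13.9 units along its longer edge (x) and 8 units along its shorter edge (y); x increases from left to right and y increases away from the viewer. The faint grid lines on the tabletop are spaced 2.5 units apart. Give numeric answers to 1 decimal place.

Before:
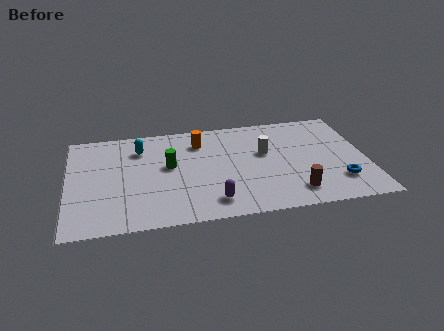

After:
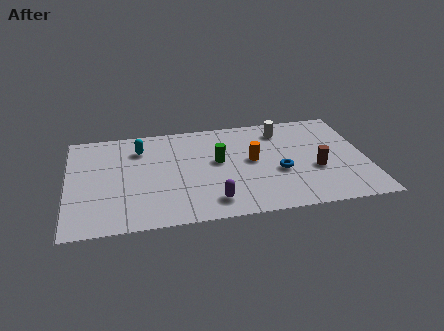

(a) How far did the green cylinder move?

2.3

The green cylinder was near (4.7, 4.5) before and (7.0, 4.5) after, so it travelled √(2.3² + 0.0²) ≈ 2.3 units.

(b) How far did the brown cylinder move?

1.9

The brown cylinder moved from about (10.4, 1.5) to (11.5, 3.1), a distance of √(1.1² + 1.6²) ≈ 1.9.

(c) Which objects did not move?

the purple capsule and the cyan capsule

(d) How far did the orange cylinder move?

3.1

The orange cylinder was near (6.2, 6.2) before and (8.6, 4.3) after, so it travelled √(2.4² + 1.9²) ≈ 3.1 units.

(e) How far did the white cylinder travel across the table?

1.9

The white cylinder moved from about (9.2, 4.8) to (10.1, 6.5), a distance of √(0.9² + 1.7²) ≈ 1.9.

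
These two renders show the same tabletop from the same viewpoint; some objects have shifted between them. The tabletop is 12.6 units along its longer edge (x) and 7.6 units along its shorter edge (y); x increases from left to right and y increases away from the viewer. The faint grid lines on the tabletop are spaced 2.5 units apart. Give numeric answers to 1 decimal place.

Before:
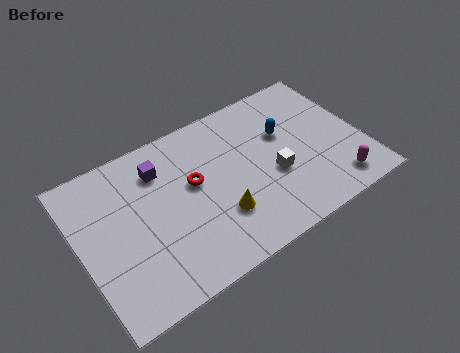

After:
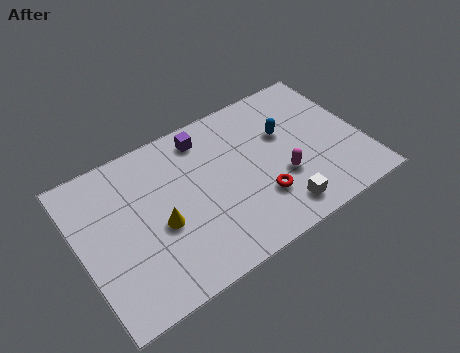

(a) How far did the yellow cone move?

2.7

The yellow cone was near (5.9, 2.3) before and (3.4, 3.2) after, so it travelled √(2.5² + 0.9²) ≈ 2.7 units.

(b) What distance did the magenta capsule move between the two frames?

2.7

The magenta capsule moved from about (11.0, 1.2) to (8.8, 2.7), a distance of √(2.2² + 1.5²) ≈ 2.7.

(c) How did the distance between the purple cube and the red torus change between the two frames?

+2.7

The distance was about 1.9 in the first image and 4.6 in the second, so they moved 2.7 units further apart.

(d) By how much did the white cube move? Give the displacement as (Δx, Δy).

(-0.1, -1.8)

The white cube started near (8.5, 3.0) and ended near (8.4, 1.2).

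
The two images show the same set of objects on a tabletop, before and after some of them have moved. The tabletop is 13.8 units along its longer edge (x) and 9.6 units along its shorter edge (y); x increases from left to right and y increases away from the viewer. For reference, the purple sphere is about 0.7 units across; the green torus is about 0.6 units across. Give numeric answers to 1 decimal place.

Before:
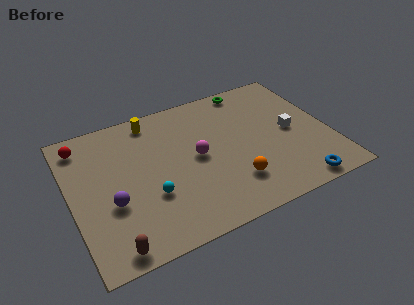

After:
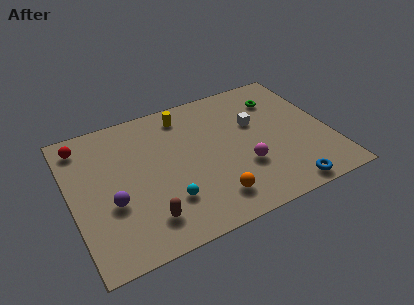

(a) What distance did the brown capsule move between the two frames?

2.1

The brown capsule moved from about (1.7, 0.9) to (3.6, 1.9), a distance of √(1.9² + 1.0²) ≈ 2.1.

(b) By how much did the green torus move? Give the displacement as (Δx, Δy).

(1.4, -1.4)

The green torus started near (10.1, 8.7) and ended near (11.5, 7.3).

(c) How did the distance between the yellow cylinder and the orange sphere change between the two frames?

-0.7

Before: roughly 7.0 units apart; after: 6.3. That's 0.7 units closer together.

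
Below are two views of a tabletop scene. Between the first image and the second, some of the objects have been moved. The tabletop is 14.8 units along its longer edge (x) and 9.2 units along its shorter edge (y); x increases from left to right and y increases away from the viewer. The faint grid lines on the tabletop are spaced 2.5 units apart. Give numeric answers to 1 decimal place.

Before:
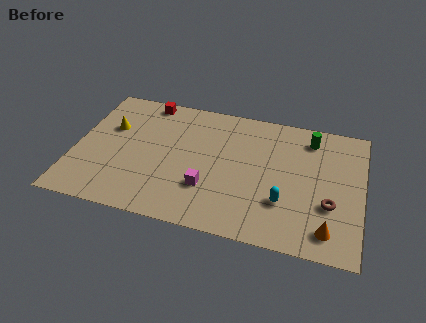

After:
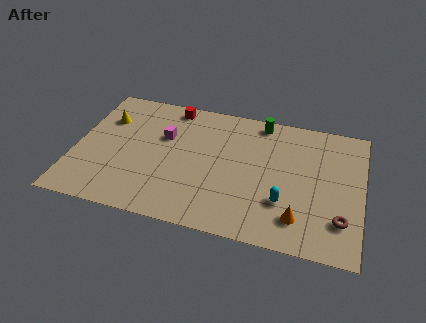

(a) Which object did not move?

the cyan capsule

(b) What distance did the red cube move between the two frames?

1.3

From (3.4, 8.3) to (4.7, 8.2), the red cube covered √(1.3² + 0.1²) ≈ 1.3 units.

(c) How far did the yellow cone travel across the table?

0.7

The yellow cone moved from about (1.7, 5.9) to (1.4, 6.5), a distance of √(0.3² + 0.6²) ≈ 0.7.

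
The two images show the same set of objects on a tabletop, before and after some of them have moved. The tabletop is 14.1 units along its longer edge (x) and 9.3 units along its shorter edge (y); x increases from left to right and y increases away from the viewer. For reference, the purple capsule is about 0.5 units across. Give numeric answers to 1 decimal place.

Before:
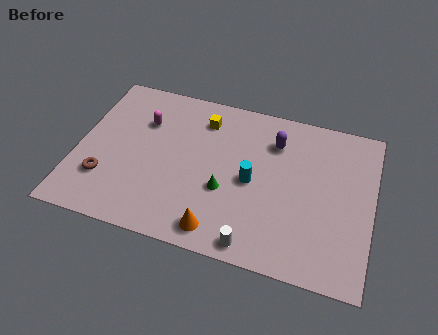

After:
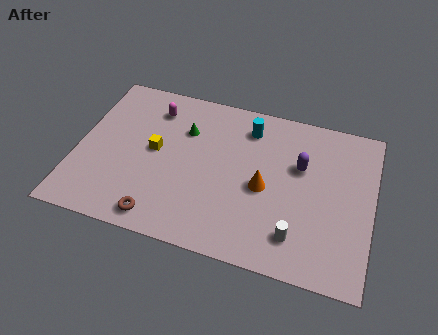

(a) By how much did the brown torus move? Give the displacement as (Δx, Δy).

(2.8, -1.5)

The brown torus started near (1.5, 2.6) and ended near (4.3, 1.1).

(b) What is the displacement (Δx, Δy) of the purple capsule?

(1.3, -1.1)

The purple capsule was at about (9.3, 7.0) and moved to about (10.6, 5.9).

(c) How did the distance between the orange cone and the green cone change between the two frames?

+2.3

They were about 2.3 units apart before and 4.6 after — 2.3 units further apart.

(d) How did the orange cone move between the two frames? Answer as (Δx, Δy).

(1.9, 3.0)

The orange cone was at about (7.1, 1.2) and moved to about (9.0, 4.2).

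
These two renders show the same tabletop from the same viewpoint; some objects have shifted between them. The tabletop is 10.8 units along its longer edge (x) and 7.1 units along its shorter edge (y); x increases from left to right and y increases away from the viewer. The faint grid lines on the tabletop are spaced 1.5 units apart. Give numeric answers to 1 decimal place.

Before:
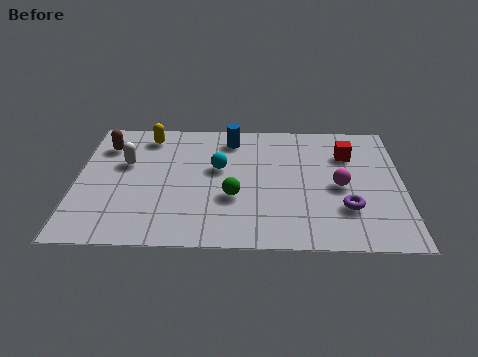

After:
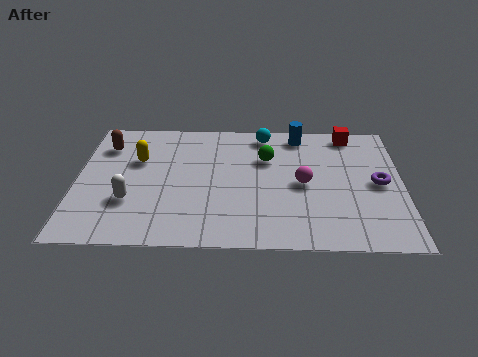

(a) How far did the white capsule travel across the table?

2.1

The white capsule moved from about (1.6, 4.4) to (1.8, 2.3), a distance of √(0.2² + 2.1²) ≈ 2.1.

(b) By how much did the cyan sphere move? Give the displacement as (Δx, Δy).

(1.5, 2.0)

The cyan sphere was at about (4.7, 4.2) and moved to about (6.2, 6.2).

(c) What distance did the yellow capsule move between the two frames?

1.4

The yellow capsule moved from about (2.3, 6.0) to (2.0, 4.6), a distance of √(0.3² + 1.4²) ≈ 1.4.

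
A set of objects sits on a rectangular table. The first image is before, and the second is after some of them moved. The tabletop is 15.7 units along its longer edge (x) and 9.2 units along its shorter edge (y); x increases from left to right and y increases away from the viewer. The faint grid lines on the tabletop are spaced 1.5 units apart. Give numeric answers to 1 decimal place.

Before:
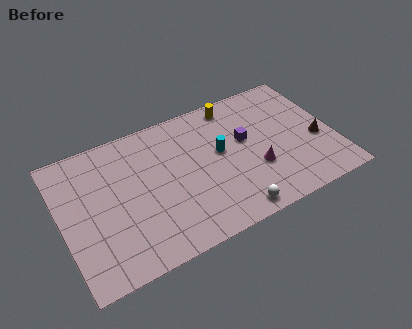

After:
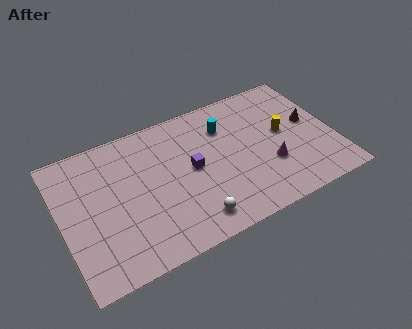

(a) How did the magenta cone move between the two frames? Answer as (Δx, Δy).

(0.8, -0.1)

The magenta cone started near (11.0, 3.2) and ended near (11.8, 3.1).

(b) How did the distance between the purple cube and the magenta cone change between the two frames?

+2.4

Before: roughly 2.2 units apart; after: 4.6. That's 2.4 units further apart.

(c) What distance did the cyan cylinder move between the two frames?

1.7

The cyan cylinder was near (9.2, 5.2) before and (9.7, 6.8) after, so it travelled √(0.5² + 1.6²) ≈ 1.7 units.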